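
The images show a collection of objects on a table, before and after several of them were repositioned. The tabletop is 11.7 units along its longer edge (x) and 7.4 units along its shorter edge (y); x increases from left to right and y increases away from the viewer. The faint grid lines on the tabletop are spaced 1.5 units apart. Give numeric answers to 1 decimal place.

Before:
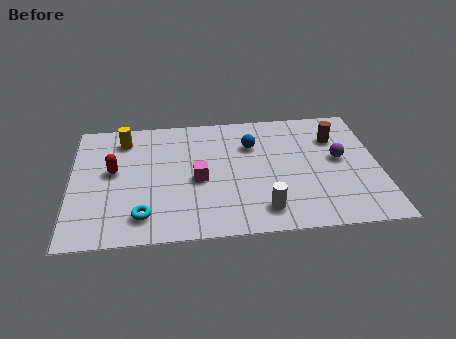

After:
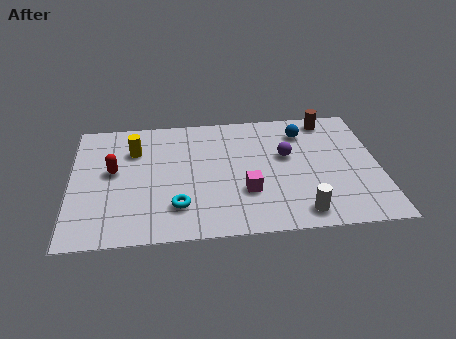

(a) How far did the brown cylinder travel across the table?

1.2

The brown cylinder moved from about (10.1, 5.3) to (9.9, 6.5), a distance of √(0.2² + 1.2²) ≈ 1.2.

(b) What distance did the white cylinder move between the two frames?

1.4

The white cylinder was near (7.2, 1.3) before and (8.6, 1.0) after, so it travelled √(1.4² + 0.3²) ≈ 1.4 units.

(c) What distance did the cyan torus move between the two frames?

1.4

The cyan torus moved from about (2.7, 1.4) to (4.0, 1.8), a distance of √(1.3² + 0.4²) ≈ 1.4.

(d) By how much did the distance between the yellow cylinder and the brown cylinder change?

-0.5

They were about 8.1 units apart before and 7.6 after — 0.5 units closer together.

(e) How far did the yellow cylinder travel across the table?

0.8

The yellow cylinder was near (2.0, 6.0) before and (2.4, 5.3) after, so it travelled √(0.4² + 0.7²) ≈ 0.8 units.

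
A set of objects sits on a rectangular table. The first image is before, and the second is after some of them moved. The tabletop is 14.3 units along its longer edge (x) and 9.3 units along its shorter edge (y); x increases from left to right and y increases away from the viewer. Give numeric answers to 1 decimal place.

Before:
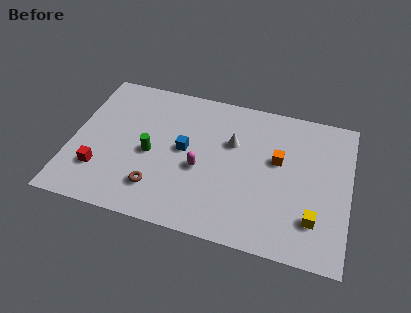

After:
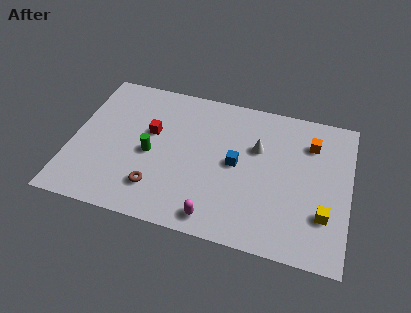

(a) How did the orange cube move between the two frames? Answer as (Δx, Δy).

(1.6, 1.5)

The orange cube started near (10.6, 5.5) and ended near (12.2, 7.0).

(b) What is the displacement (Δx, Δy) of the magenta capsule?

(1.0, -2.8)

From the two frames, the magenta capsule sits at roughly (6.7, 3.9) before and (7.7, 1.1) after.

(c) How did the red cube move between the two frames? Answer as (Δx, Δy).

(2.4, 3.1)

The red cube started near (1.6, 2.5) and ended near (4.0, 5.6).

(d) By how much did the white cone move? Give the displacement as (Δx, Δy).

(1.3, 0.0)

The white cone started near (8.2, 6.0) and ended near (9.5, 6.0).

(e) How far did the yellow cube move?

0.6

The yellow cube was near (12.6, 2.3) before and (13.1, 2.7) after, so it travelled √(0.5² + 0.4²) ≈ 0.6 units.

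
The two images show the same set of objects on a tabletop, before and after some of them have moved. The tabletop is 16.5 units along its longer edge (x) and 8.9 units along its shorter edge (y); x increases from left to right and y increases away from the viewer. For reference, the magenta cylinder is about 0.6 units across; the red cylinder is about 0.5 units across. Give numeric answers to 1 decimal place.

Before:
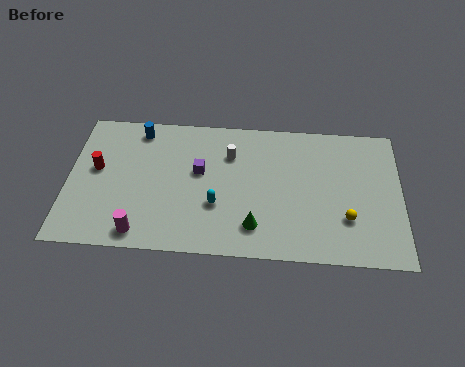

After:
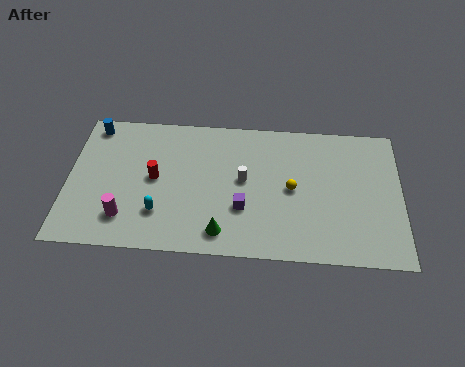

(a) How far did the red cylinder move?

2.9

The red cylinder was near (1.4, 5.0) before and (4.3, 4.6) after, so it travelled √(2.9² + 0.4²) ≈ 2.9 units.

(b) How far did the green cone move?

1.7

The green cone was near (9.3, 1.9) before and (7.7, 1.4) after, so it travelled √(1.6² + 0.5²) ≈ 1.7 units.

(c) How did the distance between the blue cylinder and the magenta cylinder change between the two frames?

-0.5

Before: roughly 6.6 units apart; after: 6.1. That's 0.5 units closer together.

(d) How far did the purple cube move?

3.1

The purple cube moved from about (6.5, 5.2) to (8.7, 3.0), a distance of √(2.2² + 2.2²) ≈ 3.1.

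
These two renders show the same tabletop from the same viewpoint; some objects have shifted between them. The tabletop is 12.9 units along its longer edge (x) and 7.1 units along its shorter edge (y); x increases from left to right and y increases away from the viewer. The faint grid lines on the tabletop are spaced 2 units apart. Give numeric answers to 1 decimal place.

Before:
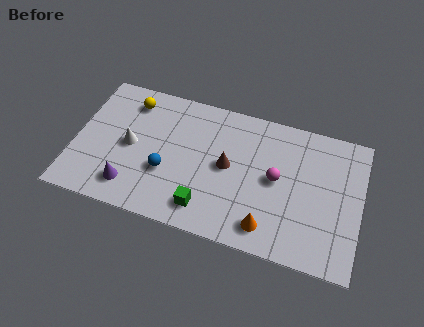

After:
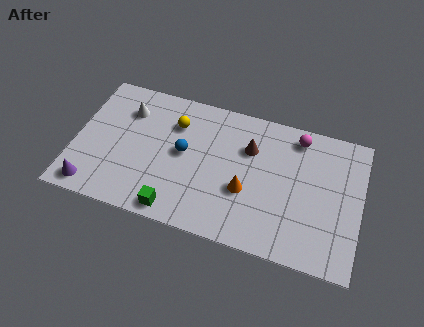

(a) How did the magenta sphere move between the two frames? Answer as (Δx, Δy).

(0.8, 2.4)

The magenta sphere was at about (9.1, 3.7) and moved to about (9.9, 6.1).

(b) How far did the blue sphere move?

1.4

The blue sphere was near (4.2, 2.6) before and (4.9, 3.8) after, so it travelled √(0.7² + 1.2²) ≈ 1.4 units.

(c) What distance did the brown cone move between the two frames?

1.5

The brown cone moved from about (6.9, 3.7) to (7.8, 4.9), a distance of √(0.9² + 1.2²) ≈ 1.5.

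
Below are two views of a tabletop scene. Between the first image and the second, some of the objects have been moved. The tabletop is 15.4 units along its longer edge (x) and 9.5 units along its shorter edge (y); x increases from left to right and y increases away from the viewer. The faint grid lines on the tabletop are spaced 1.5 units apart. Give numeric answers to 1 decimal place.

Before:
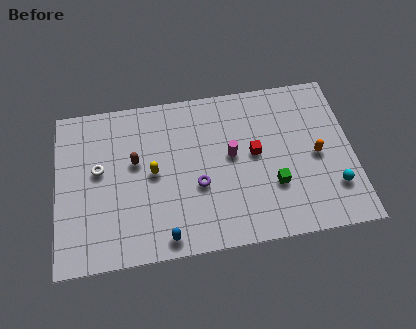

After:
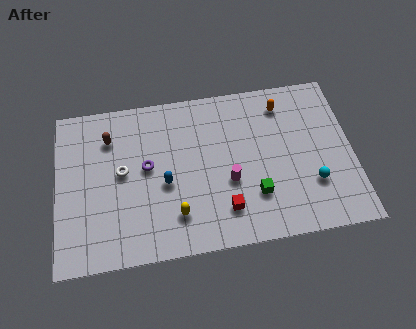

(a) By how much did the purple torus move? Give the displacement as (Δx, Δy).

(-2.6, 1.5)

From the two frames, the purple torus sits at roughly (7.3, 3.7) before and (4.7, 5.2) after.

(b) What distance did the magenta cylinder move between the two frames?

1.5

The magenta cylinder moved from about (9.1, 5.2) to (8.9, 3.7), a distance of √(0.2² + 1.5²) ≈ 1.5.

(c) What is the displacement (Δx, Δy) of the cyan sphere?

(-1.1, 0.4)

From the two frames, the cyan sphere sits at roughly (14.3, 2.5) before and (13.2, 2.9) after.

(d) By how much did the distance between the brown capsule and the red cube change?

+1.5

The distance was about 6.2 in the first image and 7.7 in the second, so they moved 1.5 units further apart.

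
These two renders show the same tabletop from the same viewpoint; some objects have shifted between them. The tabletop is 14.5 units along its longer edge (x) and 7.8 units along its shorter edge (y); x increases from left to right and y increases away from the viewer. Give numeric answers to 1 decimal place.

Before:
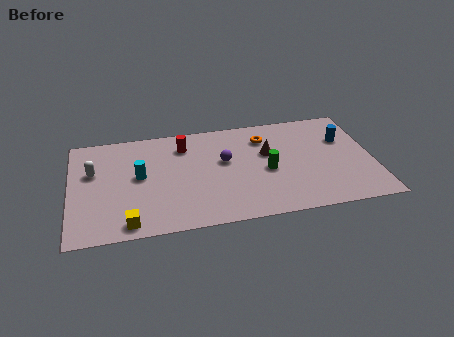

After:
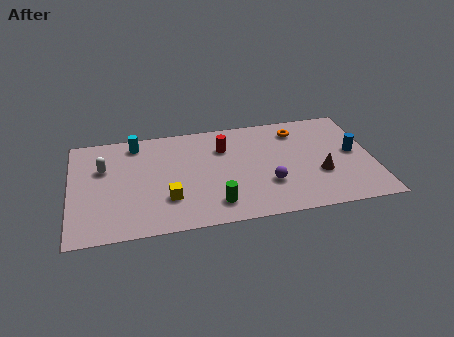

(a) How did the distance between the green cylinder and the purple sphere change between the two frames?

+0.5

Before: roughly 2.3 units apart; after: 2.8. That's 0.5 units further apart.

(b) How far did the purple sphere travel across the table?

2.9

From (7.4, 4.6) to (9.4, 2.5), the purple sphere covered √(2.0² + 2.1²) ≈ 2.9 units.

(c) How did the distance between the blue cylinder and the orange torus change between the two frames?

-0.5

They were about 3.9 units apart before and 3.4 after — 0.5 units closer together.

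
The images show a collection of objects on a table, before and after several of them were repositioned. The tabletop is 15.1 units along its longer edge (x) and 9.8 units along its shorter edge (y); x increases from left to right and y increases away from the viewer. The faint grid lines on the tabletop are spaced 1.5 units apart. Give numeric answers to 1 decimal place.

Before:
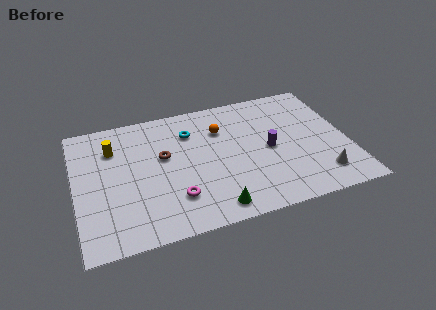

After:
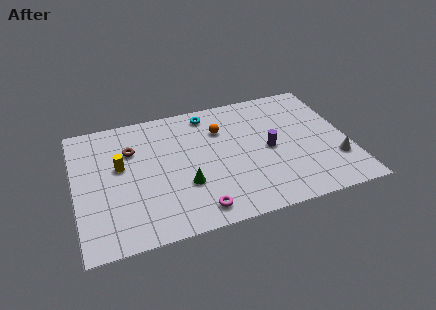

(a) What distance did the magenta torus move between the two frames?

1.6

The magenta torus moved from about (5.3, 2.5) to (6.4, 1.3), a distance of √(1.1² + 1.2²) ≈ 1.6.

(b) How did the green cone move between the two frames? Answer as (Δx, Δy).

(-1.4, 2.1)

From the two frames, the green cone sits at roughly (7.3, 1.2) before and (5.9, 3.3) after.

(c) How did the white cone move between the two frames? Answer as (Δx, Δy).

(0.9, 0.9)

The white cone was at about (13.3, 1.9) and moved to about (14.2, 2.8).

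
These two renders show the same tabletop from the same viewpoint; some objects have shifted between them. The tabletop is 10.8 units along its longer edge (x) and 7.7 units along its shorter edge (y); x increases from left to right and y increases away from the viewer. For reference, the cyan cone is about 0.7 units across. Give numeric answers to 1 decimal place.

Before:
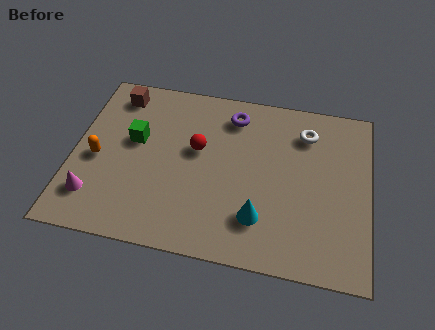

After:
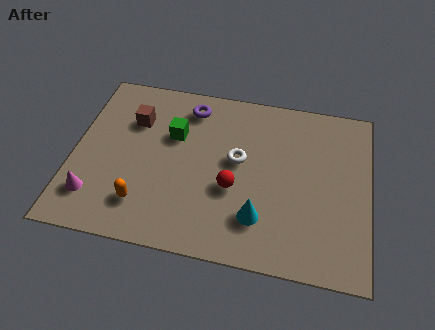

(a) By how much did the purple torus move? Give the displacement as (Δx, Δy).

(-1.6, 0.1)

The purple torus was at about (5.7, 6.3) and moved to about (4.1, 6.4).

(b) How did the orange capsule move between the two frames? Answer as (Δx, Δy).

(1.8, -1.7)

From the two frames, the orange capsule sits at roughly (0.9, 3.4) before and (2.7, 1.7) after.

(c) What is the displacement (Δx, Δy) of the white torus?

(-2.4, -1.7)

The white torus was at about (8.4, 6.0) and moved to about (6.0, 4.3).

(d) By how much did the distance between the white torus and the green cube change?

-3.9

The distance was about 6.4 in the first image and 2.5 in the second, so they moved 3.9 units closer together.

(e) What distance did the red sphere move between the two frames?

2.1

The red sphere was near (4.5, 4.5) before and (5.9, 3.0) after, so it travelled √(1.4² + 1.5²) ≈ 2.1 units.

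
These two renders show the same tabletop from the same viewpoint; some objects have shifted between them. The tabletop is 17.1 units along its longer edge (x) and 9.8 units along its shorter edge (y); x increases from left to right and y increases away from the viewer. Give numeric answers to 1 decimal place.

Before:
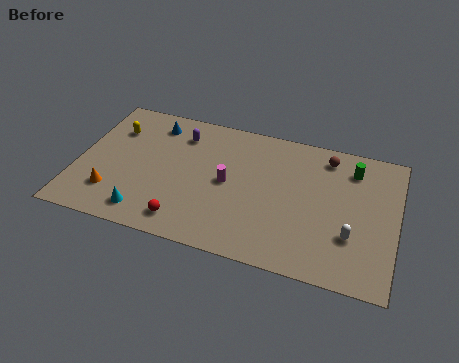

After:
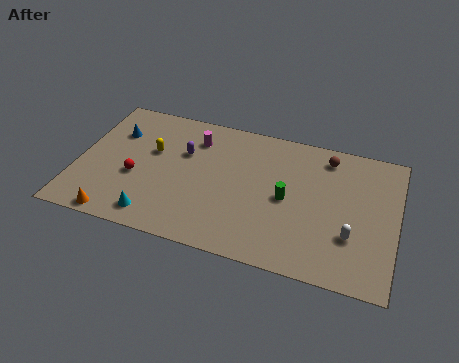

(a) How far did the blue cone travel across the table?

2.3

The blue cone moved from about (3.8, 8.1) to (1.8, 6.9), a distance of √(2.0² + 1.2²) ≈ 2.3.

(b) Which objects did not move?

the white capsule and the brown sphere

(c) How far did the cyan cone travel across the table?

0.5

The cyan cone moved from about (4.0, 1.5) to (4.5, 1.4), a distance of √(0.5² + 0.1²) ≈ 0.5.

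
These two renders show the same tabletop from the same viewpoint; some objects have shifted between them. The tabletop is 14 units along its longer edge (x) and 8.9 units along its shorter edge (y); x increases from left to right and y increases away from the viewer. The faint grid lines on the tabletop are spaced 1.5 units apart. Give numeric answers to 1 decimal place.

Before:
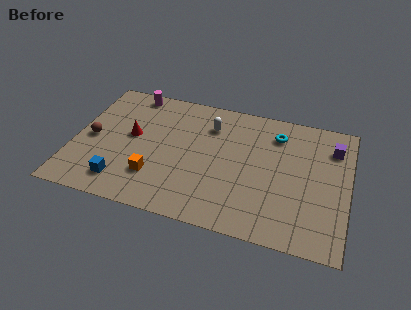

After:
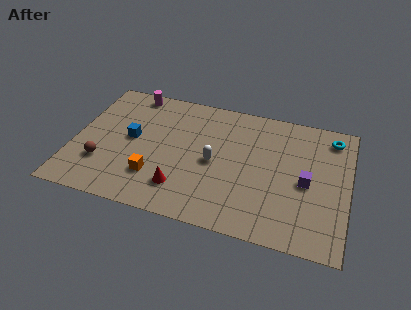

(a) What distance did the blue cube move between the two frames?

3.1

The blue cube was near (2.7, 1.6) before and (2.9, 4.7) after, so it travelled √(0.2² + 3.1²) ≈ 3.1 units.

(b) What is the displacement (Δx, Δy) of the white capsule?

(0.4, -2.5)

The white capsule was at about (6.8, 6.7) and moved to about (7.2, 4.2).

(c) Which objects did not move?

the magenta cylinder and the orange cube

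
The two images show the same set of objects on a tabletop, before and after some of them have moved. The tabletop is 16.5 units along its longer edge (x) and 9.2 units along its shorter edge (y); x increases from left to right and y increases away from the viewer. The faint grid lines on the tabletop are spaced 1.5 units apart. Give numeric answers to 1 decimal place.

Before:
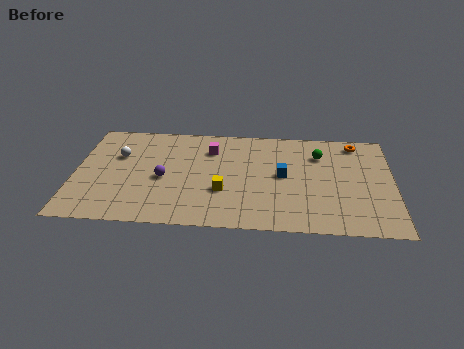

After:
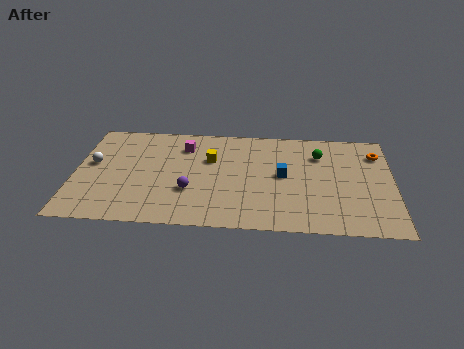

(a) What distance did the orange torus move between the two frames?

1.4

From (14.6, 8.0) to (15.7, 7.1), the orange torus covered √(1.1² + 0.9²) ≈ 1.4 units.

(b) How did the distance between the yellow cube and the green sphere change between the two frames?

-0.4

The distance was about 6.2 in the first image and 5.8 in the second, so they moved 0.4 units closer together.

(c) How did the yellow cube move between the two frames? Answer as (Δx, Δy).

(-0.7, 2.8)

From the two frames, the yellow cube sits at roughly (7.7, 3.2) before and (7.0, 6.0) after.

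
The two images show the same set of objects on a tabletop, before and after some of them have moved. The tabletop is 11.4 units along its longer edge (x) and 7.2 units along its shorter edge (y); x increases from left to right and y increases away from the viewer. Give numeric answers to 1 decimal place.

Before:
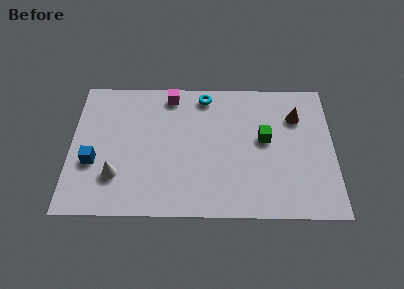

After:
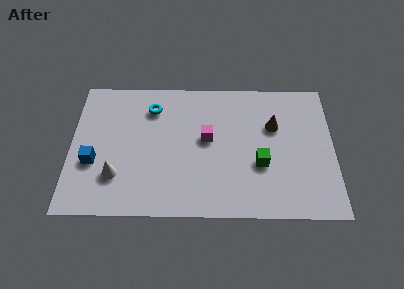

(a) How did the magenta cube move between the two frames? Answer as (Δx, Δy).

(1.6, -2.3)

From the two frames, the magenta cube sits at roughly (4.3, 6.3) before and (5.9, 4.0) after.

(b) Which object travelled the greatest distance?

the magenta cube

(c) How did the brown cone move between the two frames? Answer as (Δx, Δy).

(-1.0, -0.5)

The brown cone started near (9.8, 5.2) and ended near (8.8, 4.7).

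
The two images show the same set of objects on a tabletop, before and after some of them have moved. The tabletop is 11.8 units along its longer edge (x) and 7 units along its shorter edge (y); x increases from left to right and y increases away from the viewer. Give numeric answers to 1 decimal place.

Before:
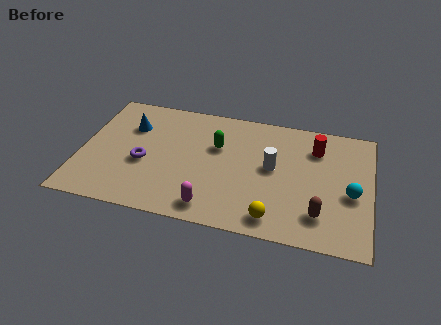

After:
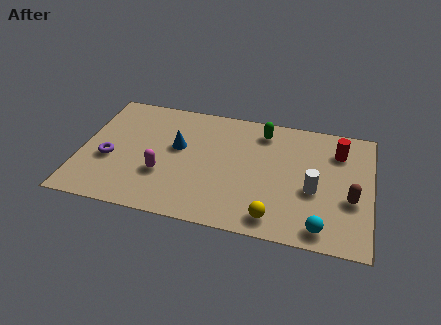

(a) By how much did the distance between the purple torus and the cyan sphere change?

+0.5

The distance was about 8.4 in the first image and 8.9 in the second, so they moved 0.5 units further apart.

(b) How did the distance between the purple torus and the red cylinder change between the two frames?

+2.2

The distance was about 7.3 in the first image and 9.5 in the second, so they moved 2.2 units further apart.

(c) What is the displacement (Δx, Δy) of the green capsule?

(1.8, 1.3)

The green capsule started near (5.5, 4.5) and ended near (7.3, 5.8).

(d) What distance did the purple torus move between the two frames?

1.4

The purple torus was near (2.6, 2.9) before and (1.2, 2.8) after, so it travelled √(1.4² + 0.1²) ≈ 1.4 units.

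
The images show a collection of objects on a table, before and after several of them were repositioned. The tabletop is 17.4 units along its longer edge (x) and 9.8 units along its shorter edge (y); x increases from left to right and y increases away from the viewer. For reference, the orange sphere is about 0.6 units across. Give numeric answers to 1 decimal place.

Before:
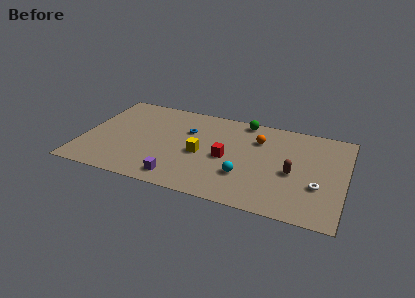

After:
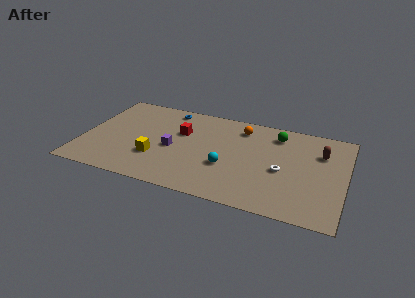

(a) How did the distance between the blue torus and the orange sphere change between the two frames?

+0.3

They were about 4.7 units apart before and 5.0 after — 0.3 units further apart.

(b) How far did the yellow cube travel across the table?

3.2

From (7.9, 4.4) to (5.0, 3.1), the yellow cube covered √(2.9² + 1.3²) ≈ 3.2 units.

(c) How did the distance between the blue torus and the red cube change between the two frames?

-1.0

The distance was about 3.5 in the first image and 2.5 in the second, so they moved 1.0 units closer together.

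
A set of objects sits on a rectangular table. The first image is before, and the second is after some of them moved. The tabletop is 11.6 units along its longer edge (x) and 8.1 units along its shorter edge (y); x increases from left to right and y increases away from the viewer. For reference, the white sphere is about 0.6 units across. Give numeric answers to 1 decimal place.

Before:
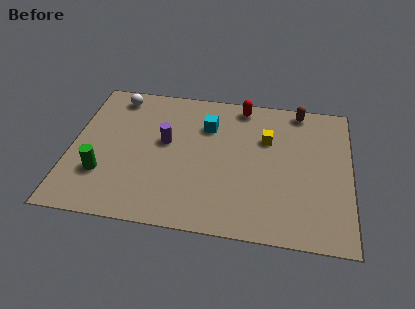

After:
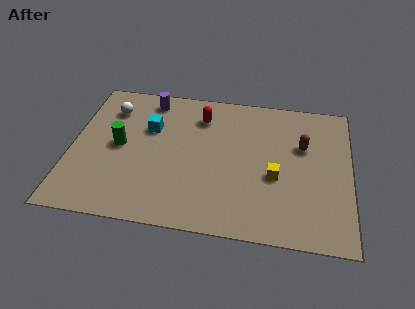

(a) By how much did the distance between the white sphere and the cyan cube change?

-2.2

Before: roughly 4.1 units apart; after: 1.9. That's 2.2 units closer together.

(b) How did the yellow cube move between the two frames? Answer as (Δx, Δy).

(0.4, -2.1)

From the two frames, the yellow cube sits at roughly (8.1, 5.4) before and (8.5, 3.3) after.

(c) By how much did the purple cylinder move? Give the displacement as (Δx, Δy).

(-0.8, 2.4)

From the two frames, the purple cylinder sits at roughly (3.9, 4.6) before and (3.1, 7.0) after.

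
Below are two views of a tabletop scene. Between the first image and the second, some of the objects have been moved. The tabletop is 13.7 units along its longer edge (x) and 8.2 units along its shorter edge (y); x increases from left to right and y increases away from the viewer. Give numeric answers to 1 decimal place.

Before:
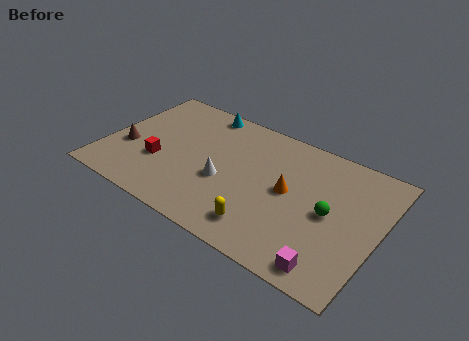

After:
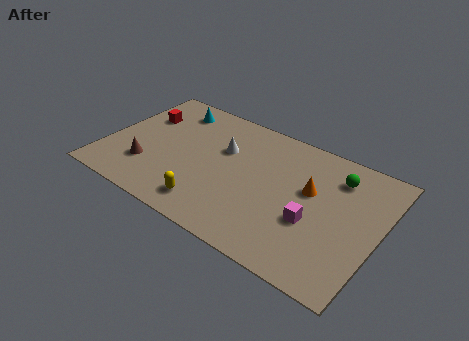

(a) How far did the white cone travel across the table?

2.0

The white cone was near (6.1, 3.3) before and (5.7, 5.3) after, so it travelled √(0.4² + 2.0²) ≈ 2.0 units.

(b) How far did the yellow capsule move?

2.7

The yellow capsule moved from about (8.4, 1.5) to (5.7, 1.4), a distance of √(2.7² + 0.1²) ≈ 2.7.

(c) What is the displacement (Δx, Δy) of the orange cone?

(1.0, 0.6)

The orange cone started near (9.2, 4.3) and ended near (10.2, 4.9).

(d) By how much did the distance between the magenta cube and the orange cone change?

-2.4

The distance was about 4.2 in the first image and 1.8 in the second, so they moved 2.4 units closer together.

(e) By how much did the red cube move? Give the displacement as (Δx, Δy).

(-1.4, 2.7)

From the two frames, the red cube sits at roughly (2.8, 2.9) before and (1.4, 5.6) after.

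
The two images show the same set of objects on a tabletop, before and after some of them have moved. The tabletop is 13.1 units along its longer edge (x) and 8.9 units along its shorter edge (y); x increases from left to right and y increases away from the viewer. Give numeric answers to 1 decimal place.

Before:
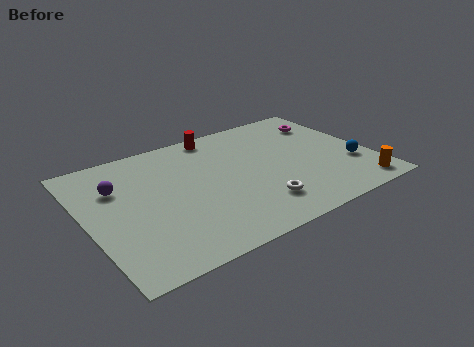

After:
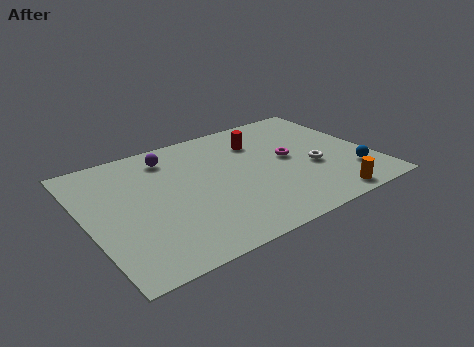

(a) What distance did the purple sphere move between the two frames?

2.9

From (1.6, 6.1) to (4.2, 7.3), the purple sphere covered √(2.6² + 1.2²) ≈ 2.9 units.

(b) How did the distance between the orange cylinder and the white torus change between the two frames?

-2.1

They were about 4.7 units apart before and 2.6 after — 2.1 units closer together.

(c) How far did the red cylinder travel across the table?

2.2

The red cylinder moved from about (6.6, 8.0) to (8.3, 6.6), a distance of √(1.7² + 1.4²) ≈ 2.2.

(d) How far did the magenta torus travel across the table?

3.1

The magenta torus was near (11.7, 6.8) before and (9.4, 4.7) after, so it travelled √(2.3² + 2.1²) ≈ 3.1 units.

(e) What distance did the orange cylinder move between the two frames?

1.6

From (12.0, 1.1) to (10.4, 0.9), the orange cylinder covered √(1.6² + 0.2²) ≈ 1.6 units.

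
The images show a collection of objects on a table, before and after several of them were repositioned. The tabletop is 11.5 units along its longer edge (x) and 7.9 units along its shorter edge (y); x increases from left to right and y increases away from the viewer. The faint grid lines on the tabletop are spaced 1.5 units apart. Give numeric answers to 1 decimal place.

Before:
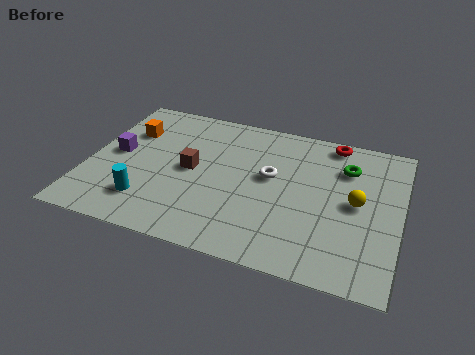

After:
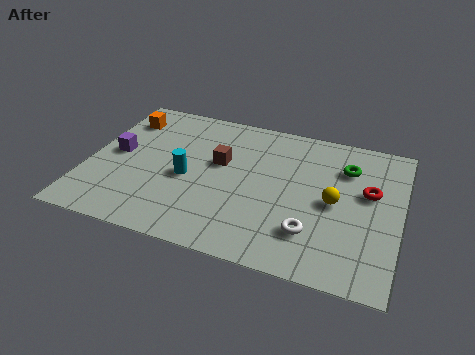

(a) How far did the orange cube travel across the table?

0.8

From (1.3, 5.5) to (1.0, 6.2), the orange cube covered √(0.3² + 0.7²) ≈ 0.8 units.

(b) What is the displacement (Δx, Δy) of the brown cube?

(1.0, 0.7)

From the two frames, the brown cube sits at roughly (3.8, 4.0) before and (4.8, 4.7) after.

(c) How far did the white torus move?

3.0

The white torus moved from about (6.7, 4.5) to (8.4, 2.0), a distance of √(1.7² + 2.5²) ≈ 3.0.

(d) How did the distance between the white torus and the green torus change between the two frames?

+0.9

They were about 3.0 units apart before and 3.9 after — 0.9 units further apart.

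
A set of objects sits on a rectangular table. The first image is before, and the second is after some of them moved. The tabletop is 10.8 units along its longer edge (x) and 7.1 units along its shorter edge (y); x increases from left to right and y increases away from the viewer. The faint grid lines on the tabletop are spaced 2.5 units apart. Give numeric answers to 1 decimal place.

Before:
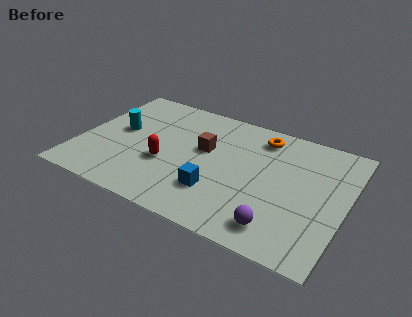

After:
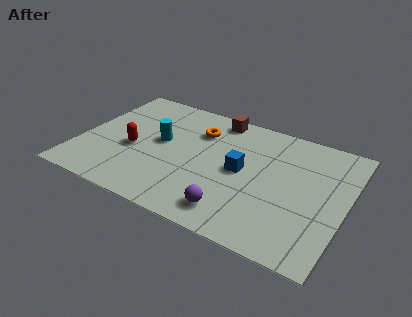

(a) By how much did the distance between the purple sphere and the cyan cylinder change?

-3.1

They were about 7.4 units apart before and 4.3 after — 3.1 units closer together.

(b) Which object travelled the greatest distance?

the orange torus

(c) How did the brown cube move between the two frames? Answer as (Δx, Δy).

(0.2, 2.1)

The brown cube was at about (5.0, 4.2) and moved to about (5.2, 6.3).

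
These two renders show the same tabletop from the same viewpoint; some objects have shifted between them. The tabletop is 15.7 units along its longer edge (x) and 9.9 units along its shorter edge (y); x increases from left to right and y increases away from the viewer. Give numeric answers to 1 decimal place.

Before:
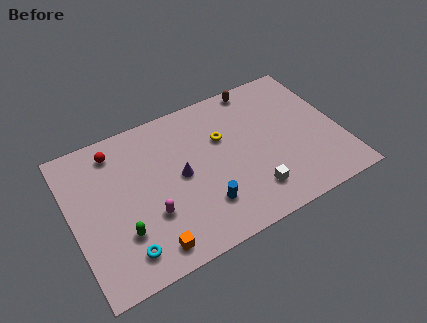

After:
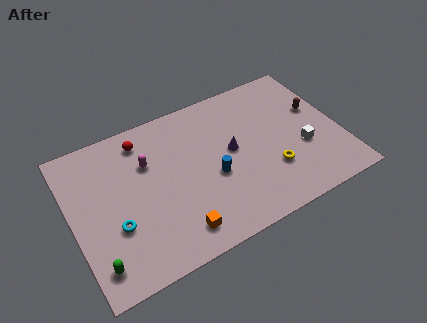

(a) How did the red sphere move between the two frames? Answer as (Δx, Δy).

(1.6, 0.0)

The red sphere started near (2.9, 8.3) and ended near (4.5, 8.3).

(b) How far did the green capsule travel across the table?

2.0

From (2.6, 2.9) to (1.0, 1.7), the green capsule covered √(1.6² + 1.2²) ≈ 2.0 units.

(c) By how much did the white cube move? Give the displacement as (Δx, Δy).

(3.3, 1.6)

From the two frames, the white cube sits at roughly (10.1, 2.1) before and (13.4, 3.7) after.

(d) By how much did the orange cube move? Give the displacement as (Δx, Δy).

(1.6, 0.3)

The orange cube was at about (4.0, 1.3) and moved to about (5.6, 1.6).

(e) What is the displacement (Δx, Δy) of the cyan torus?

(-0.3, 1.8)

From the two frames, the cyan torus sits at roughly (2.6, 1.7) before and (2.3, 3.5) after.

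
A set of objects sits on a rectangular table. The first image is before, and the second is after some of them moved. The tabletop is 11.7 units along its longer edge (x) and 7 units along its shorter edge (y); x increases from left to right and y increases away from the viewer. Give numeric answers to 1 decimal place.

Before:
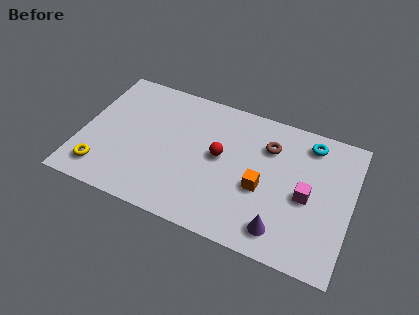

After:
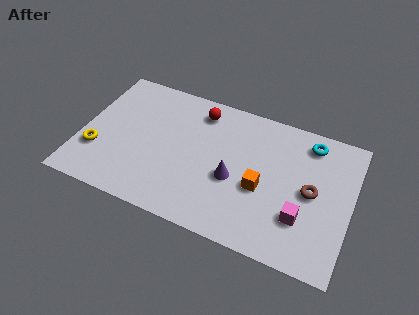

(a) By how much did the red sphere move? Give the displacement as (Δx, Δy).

(-1.1, 2.0)

The red sphere started near (6.0, 3.8) and ended near (4.9, 5.8).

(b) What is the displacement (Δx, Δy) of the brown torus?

(2.0, -1.6)

From the two frames, the brown torus sits at roughly (8.0, 5.1) before and (10.0, 3.5) after.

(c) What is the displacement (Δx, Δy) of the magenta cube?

(-0.1, -1.1)

From the two frames, the magenta cube sits at roughly (9.8, 3.2) before and (9.7, 2.1) after.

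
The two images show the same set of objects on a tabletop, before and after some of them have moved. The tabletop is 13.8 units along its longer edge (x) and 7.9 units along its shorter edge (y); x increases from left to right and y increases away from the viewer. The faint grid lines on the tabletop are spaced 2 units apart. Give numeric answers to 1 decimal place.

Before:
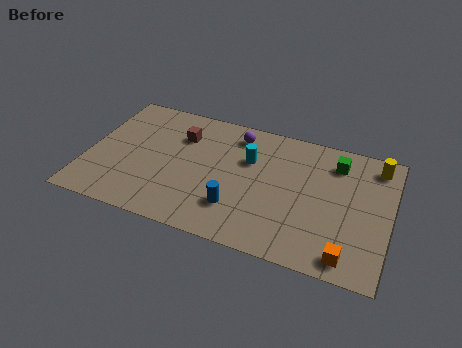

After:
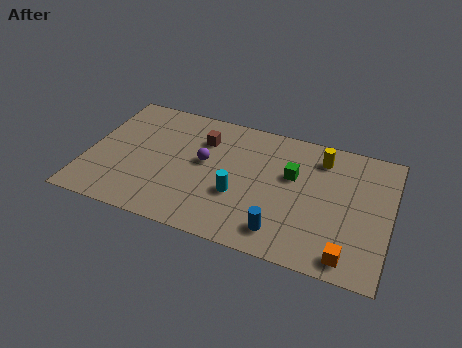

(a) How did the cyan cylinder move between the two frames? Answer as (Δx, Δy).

(-0.3, -2.3)

The cyan cylinder was at about (7.3, 5.2) and moved to about (7.0, 2.9).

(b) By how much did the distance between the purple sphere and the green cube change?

-0.6

The distance was about 4.6 in the first image and 4.0 in the second, so they moved 0.6 units closer together.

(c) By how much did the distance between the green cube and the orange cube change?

-0.6

They were about 5.4 units apart before and 4.8 after — 0.6 units closer together.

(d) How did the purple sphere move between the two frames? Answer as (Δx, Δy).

(-1.3, -2.2)

From the two frames, the purple sphere sits at roughly (6.6, 6.6) before and (5.3, 4.4) after.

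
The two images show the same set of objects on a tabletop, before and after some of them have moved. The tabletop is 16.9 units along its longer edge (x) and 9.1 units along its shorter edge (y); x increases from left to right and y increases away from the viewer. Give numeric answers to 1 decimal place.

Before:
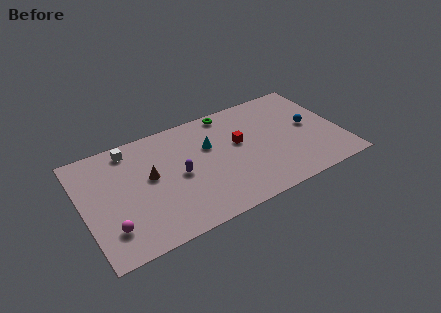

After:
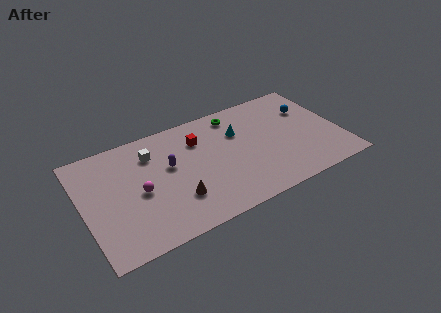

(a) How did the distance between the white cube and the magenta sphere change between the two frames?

-3.1

The distance was about 6.0 in the first image and 2.9 in the second, so they moved 3.1 units closer together.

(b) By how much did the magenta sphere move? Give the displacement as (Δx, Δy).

(2.1, 2.0)

The magenta sphere started near (1.5, 2.2) and ended near (3.6, 4.2).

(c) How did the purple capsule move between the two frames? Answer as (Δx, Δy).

(-0.5, 1.0)

From the two frames, the purple capsule sits at roughly (6.2, 4.4) before and (5.7, 5.4) after.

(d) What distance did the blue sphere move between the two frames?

1.5

The blue sphere was near (15.0, 4.8) before and (15.2, 6.3) after, so it travelled √(0.2² + 1.5²) ≈ 1.5 units.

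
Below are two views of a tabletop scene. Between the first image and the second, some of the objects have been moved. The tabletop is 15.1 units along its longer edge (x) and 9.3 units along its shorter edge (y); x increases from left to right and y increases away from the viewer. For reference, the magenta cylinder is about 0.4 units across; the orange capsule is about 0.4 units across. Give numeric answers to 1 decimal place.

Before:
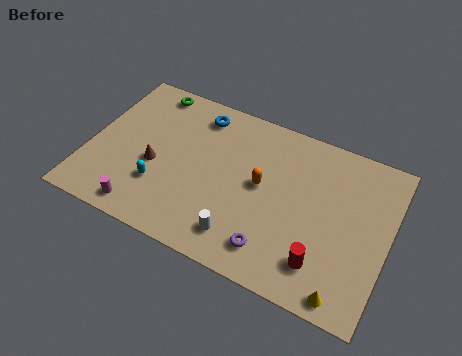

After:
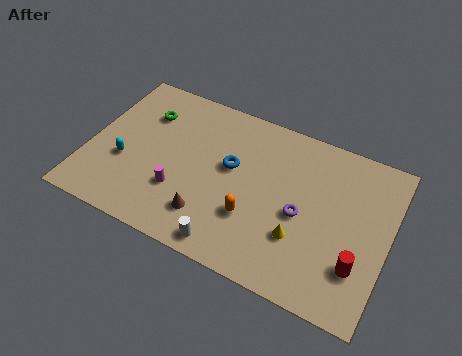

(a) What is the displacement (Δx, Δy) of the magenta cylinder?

(1.6, 1.8)

The magenta cylinder was at about (3.2, 1.1) and moved to about (4.8, 2.9).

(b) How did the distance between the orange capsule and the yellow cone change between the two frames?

-3.8

They were about 6.2 units apart before and 2.4 after — 3.8 units closer together.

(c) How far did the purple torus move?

2.7

The purple torus moved from about (9.7, 1.7) to (10.8, 4.2), a distance of √(1.1² + 2.5²) ≈ 2.7.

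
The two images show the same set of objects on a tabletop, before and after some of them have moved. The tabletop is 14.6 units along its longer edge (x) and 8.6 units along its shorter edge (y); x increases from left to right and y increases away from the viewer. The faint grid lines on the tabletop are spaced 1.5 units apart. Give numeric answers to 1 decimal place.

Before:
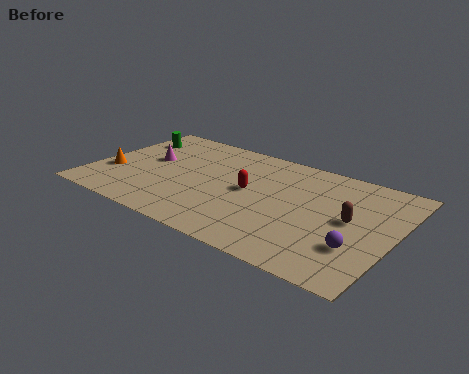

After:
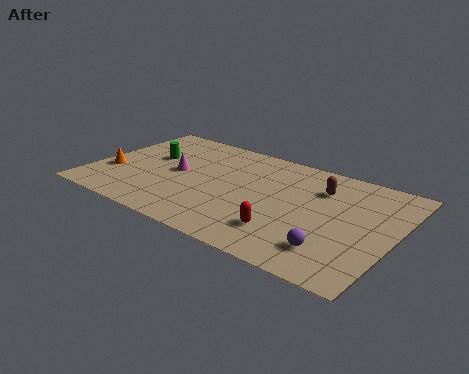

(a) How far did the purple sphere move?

1.2

The purple sphere was near (13.1, 2.6) before and (12.1, 1.9) after, so it travelled √(1.0² + 0.7²) ≈ 1.2 units.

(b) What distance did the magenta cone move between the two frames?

1.6

From (2.5, 4.9) to (4.0, 4.4), the magenta cone covered √(1.5² + 0.5²) ≈ 1.6 units.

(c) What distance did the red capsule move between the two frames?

3.3

The red capsule moved from about (7.6, 4.5) to (9.8, 2.1), a distance of √(2.2² + 2.4²) ≈ 3.3.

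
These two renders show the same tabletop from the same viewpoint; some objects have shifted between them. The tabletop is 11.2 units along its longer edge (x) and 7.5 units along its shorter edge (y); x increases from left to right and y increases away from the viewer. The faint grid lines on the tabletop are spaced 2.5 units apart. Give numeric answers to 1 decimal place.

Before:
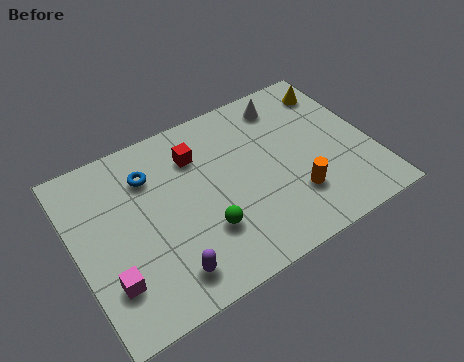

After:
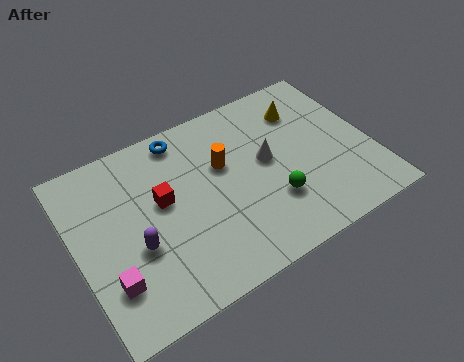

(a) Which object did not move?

the magenta cube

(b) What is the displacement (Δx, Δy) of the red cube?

(-1.5, -1.3)

The red cube was at about (4.8, 5.6) and moved to about (3.3, 4.3).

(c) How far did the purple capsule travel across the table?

1.8

From (3.0, 1.3) to (2.1, 2.9), the purple capsule covered √(0.9² + 1.6²) ≈ 1.8 units.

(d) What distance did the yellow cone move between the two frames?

1.4

The yellow cone was near (10.3, 6.1) before and (9.0, 5.7) after, so it travelled √(1.3² + 0.4²) ≈ 1.4 units.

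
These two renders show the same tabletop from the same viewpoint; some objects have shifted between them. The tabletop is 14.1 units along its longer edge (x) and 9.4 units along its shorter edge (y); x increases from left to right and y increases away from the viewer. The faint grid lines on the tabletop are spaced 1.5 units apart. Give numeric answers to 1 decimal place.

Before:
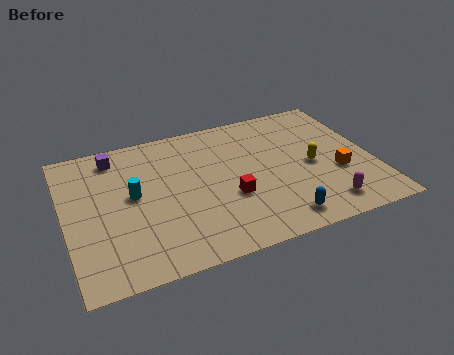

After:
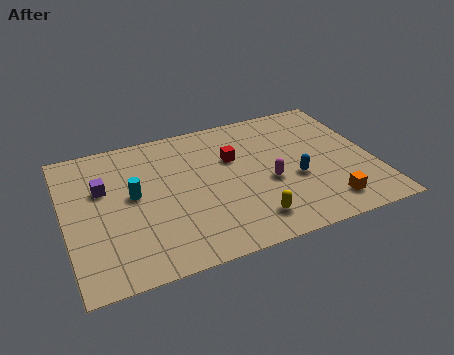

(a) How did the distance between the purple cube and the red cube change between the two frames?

-0.7

The distance was about 6.7 in the first image and 6.0 in the second, so they moved 0.7 units closer together.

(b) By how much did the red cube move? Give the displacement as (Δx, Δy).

(0.4, 2.6)

From the two frames, the red cube sits at roughly (7.4, 3.5) before and (7.8, 6.1) after.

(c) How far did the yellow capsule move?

4.2

The yellow capsule moved from about (11.3, 4.4) to (8.1, 1.7), a distance of √(3.2² + 2.7²) ≈ 4.2.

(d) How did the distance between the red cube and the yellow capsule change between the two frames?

+0.4

Before: roughly 4.0 units apart; after: 4.4. That's 0.4 units further apart.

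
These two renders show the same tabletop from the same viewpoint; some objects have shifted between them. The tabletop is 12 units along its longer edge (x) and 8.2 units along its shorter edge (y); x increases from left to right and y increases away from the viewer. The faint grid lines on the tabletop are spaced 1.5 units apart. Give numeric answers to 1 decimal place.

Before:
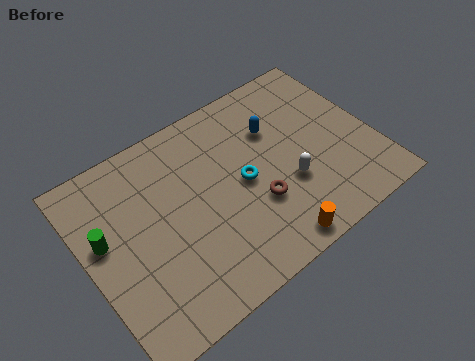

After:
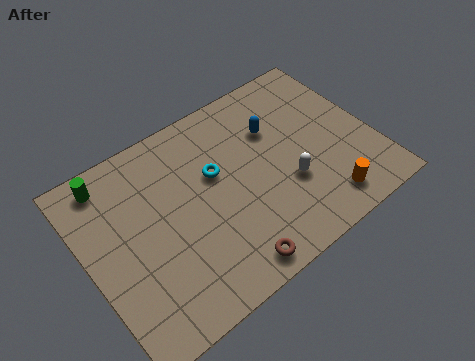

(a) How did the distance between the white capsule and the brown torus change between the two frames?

+2.2

The distance was about 1.4 in the first image and 3.6 in the second, so they moved 2.2 units further apart.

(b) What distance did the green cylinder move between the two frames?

2.4

From (0.8, 4.8) to (1.4, 7.1), the green cylinder covered √(0.6² + 2.3²) ≈ 2.4 units.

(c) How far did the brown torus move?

2.5

The brown torus was near (6.8, 2.8) before and (5.2, 0.9) after, so it travelled √(1.6² + 1.9²) ≈ 2.5 units.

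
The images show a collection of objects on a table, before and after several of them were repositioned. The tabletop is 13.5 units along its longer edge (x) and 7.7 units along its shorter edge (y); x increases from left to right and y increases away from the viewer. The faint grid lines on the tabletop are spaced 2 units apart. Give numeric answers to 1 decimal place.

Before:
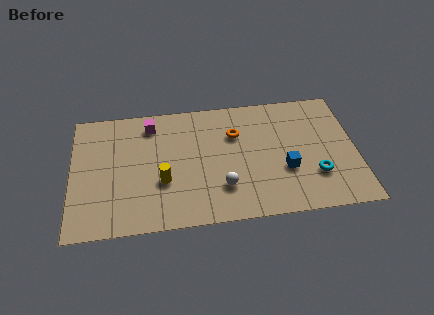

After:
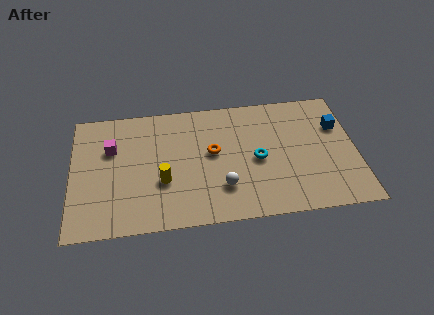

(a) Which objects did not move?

the yellow cylinder and the white sphere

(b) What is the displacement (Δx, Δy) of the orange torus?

(-1.1, -1.0)

The orange torus started near (7.8, 5.3) and ended near (6.7, 4.3).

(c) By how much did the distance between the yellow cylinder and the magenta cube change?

-0.3

Before: roughly 3.6 units apart; after: 3.3. That's 0.3 units closer together.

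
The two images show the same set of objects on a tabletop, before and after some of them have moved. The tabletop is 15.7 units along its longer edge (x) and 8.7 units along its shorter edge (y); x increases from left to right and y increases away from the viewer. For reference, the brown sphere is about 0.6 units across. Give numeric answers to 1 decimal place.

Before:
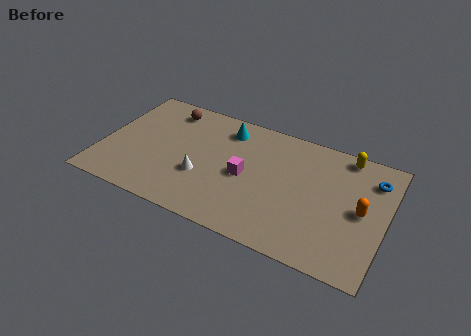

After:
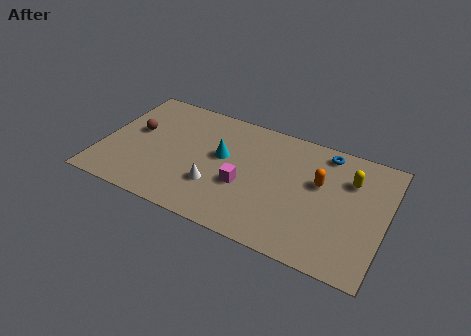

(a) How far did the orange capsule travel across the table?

2.6

From (14.4, 4.3) to (12.0, 5.3), the orange capsule covered √(2.4² + 1.0²) ≈ 2.6 units.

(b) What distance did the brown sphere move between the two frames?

2.7

The brown sphere moved from about (3.2, 7.3) to (1.7, 5.0), a distance of √(1.5² + 2.3²) ≈ 2.7.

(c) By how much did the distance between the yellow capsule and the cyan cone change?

+0.5

Before: roughly 6.6 units apart; after: 7.1. That's 0.5 units further apart.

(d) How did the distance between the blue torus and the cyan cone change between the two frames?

-2.1

The distance was about 8.2 in the first image and 6.1 in the second, so they moved 2.1 units closer together.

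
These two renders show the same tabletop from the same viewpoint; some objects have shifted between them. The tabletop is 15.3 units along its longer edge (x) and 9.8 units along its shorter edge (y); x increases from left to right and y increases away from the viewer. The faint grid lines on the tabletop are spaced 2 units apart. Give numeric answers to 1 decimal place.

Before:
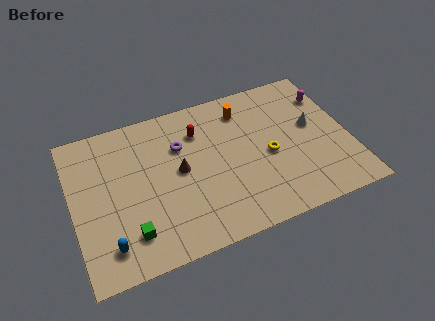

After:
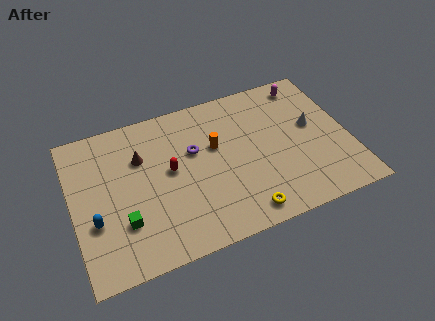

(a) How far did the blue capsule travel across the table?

1.8

The blue capsule was near (1.7, 1.8) before and (1.1, 3.5) after, so it travelled √(0.6² + 1.7²) ≈ 1.8 units.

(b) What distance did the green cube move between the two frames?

0.9

From (2.9, 2.1) to (2.6, 2.9), the green cube covered √(0.3² + 0.8²) ≈ 0.9 units.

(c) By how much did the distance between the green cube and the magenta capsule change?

-0.5

Before: roughly 12.7 units apart; after: 12.2. That's 0.5 units closer together.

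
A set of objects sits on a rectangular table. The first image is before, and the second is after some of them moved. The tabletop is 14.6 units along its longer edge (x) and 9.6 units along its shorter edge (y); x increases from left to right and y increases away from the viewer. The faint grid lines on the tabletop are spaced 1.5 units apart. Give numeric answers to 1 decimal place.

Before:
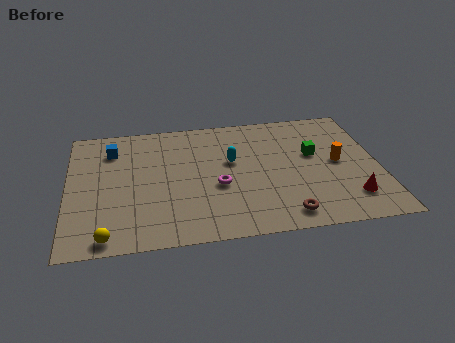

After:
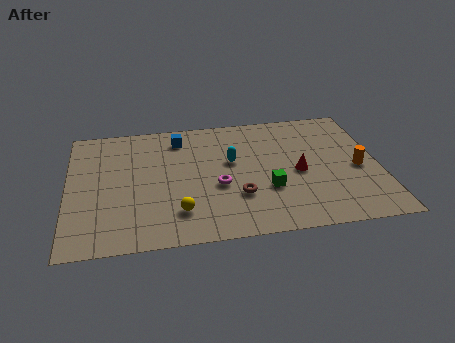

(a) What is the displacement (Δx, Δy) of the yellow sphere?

(3.3, 1.3)

The yellow sphere started near (1.8, 0.9) and ended near (5.1, 2.2).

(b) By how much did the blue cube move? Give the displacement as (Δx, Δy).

(3.2, 0.5)

From the two frames, the blue cube sits at roughly (2.1, 7.4) before and (5.3, 7.9) after.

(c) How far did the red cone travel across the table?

3.3

From (13.1, 2.1) to (10.8, 4.4), the red cone covered √(2.3² + 2.3²) ≈ 3.3 units.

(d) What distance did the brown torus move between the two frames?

2.7

From (10.0, 1.3) to (7.9, 3.0), the brown torus covered √(2.1² + 1.7²) ≈ 2.7 units.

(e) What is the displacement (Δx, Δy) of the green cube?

(-2.3, -2.4)

From the two frames, the green cube sits at roughly (11.6, 5.7) before and (9.3, 3.3) after.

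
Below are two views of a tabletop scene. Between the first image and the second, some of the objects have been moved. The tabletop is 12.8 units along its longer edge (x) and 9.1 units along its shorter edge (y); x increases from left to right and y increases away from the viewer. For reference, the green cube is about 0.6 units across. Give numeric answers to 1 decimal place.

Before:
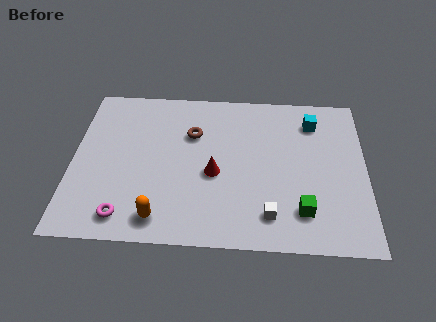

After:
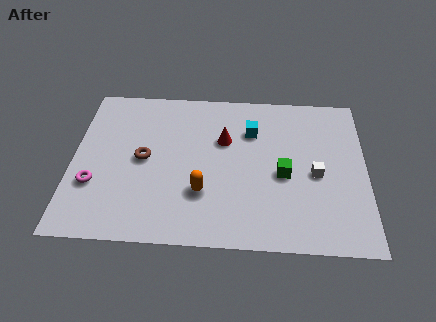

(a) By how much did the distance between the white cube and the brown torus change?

+1.9

They were about 5.6 units apart before and 7.5 after — 1.9 units further apart.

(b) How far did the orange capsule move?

2.3

The orange capsule moved from about (3.9, 1.3) to (5.7, 2.8), a distance of √(1.8² + 1.5²) ≈ 2.3.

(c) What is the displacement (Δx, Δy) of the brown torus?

(-2.1, -1.6)

From the two frames, the brown torus sits at roughly (5.2, 6.2) before and (3.1, 4.6) after.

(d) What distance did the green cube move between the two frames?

2.2

From (10.0, 2.0) to (9.2, 4.0), the green cube covered √(0.8² + 2.0²) ≈ 2.2 units.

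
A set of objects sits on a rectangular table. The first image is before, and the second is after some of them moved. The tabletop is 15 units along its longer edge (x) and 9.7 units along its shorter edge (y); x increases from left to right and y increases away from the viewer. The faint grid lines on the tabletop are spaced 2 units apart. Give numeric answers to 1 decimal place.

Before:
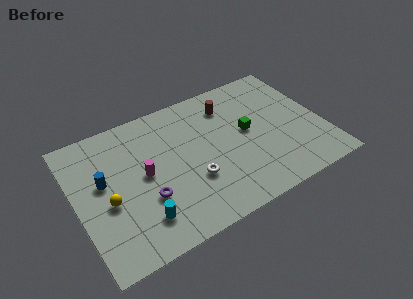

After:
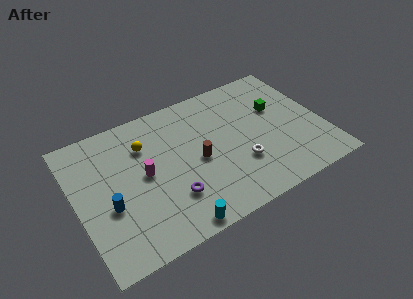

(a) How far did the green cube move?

2.2

The green cube was near (10.5, 5.2) before and (12.5, 6.1) after, so it travelled √(2.0² + 0.9²) ≈ 2.2 units.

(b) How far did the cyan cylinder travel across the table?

2.2

The cyan cylinder moved from about (3.5, 2.1) to (5.3, 0.8), a distance of √(1.8² + 1.3²) ≈ 2.2.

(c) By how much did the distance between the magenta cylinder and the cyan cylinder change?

+1.4

The distance was about 3.0 in the first image and 4.4 in the second, so they moved 1.4 units further apart.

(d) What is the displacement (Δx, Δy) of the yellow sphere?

(2.6, 2.9)

The yellow sphere started near (1.8, 4.1) and ended near (4.4, 7.0).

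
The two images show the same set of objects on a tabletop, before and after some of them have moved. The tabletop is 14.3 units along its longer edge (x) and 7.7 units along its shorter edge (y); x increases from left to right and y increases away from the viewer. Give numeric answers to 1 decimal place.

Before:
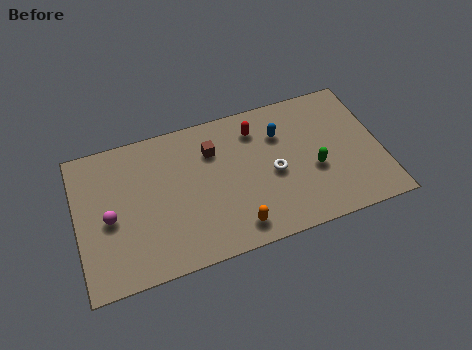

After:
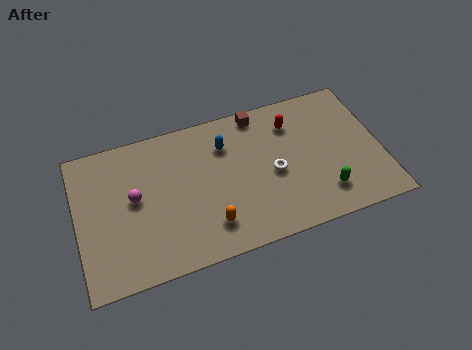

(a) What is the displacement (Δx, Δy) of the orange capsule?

(-1.2, 0.5)

The orange capsule was at about (7.2, 1.2) and moved to about (6.0, 1.7).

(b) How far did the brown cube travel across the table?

2.6

From (6.5, 5.6) to (8.8, 6.9), the brown cube covered √(2.3² + 1.3²) ≈ 2.6 units.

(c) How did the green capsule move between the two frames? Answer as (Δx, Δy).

(0.3, -1.4)

The green capsule started near (11.1, 3.1) and ended near (11.4, 1.7).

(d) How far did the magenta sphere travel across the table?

1.4

The magenta sphere moved from about (1.5, 3.5) to (2.7, 4.2), a distance of √(1.2² + 0.7²) ≈ 1.4.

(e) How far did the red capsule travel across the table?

1.7

From (8.6, 6.1) to (10.3, 5.9), the red capsule covered √(1.7² + 0.2²) ≈ 1.7 units.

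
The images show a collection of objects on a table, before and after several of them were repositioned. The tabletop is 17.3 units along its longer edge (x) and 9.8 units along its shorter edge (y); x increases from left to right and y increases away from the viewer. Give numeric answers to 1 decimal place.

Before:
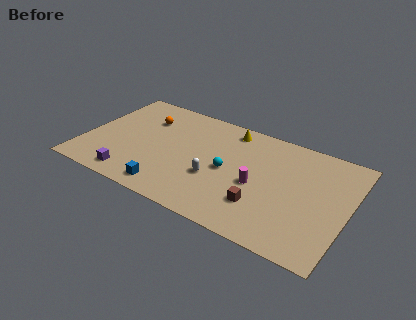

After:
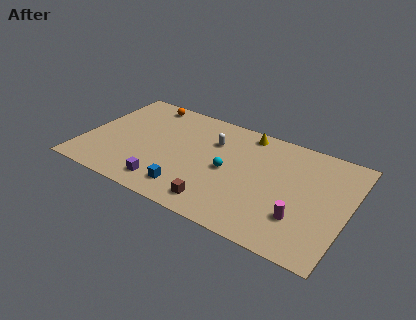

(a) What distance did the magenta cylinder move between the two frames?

3.4

From (11.5, 4.3) to (14.5, 2.8), the magenta cylinder covered √(3.0² + 1.5²) ≈ 3.4 units.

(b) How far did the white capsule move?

3.4

The white capsule moved from about (8.8, 3.6) to (8.2, 6.9), a distance of √(0.6² + 3.3²) ≈ 3.4.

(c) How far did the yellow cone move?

1.1

The yellow cone was near (9.1, 8.5) before and (10.2, 8.7) after, so it travelled √(1.1² + 0.2²) ≈ 1.1 units.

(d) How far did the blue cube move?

1.3

The blue cube was near (6.1, 1.3) before and (7.3, 1.8) after, so it travelled √(1.2² + 0.5²) ≈ 1.3 units.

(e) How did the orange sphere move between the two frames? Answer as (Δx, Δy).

(-0.3, 1.6)

From the two frames, the orange sphere sits at roughly (3.6, 7.1) before and (3.3, 8.7) after.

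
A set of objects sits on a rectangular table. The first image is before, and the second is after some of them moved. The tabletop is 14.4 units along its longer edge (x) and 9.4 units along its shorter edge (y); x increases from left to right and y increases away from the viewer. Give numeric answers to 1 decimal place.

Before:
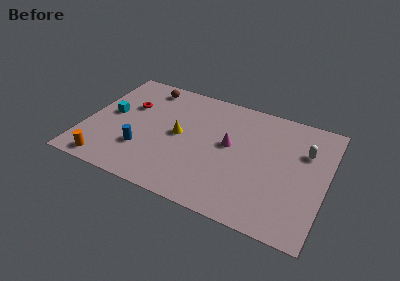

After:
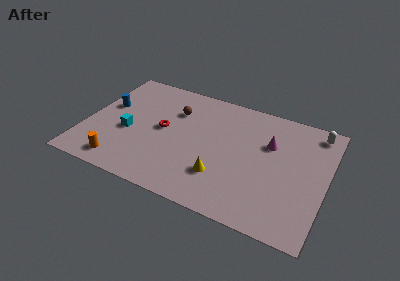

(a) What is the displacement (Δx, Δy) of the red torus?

(2.2, -1.2)

The red torus was at about (2.4, 6.1) and moved to about (4.6, 4.9).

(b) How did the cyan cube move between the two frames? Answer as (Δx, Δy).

(1.2, -1.1)

The cyan cube started near (1.4, 5.0) and ended near (2.6, 3.9).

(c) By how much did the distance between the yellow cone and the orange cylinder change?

+0.6

The distance was about 5.4 in the first image and 6.0 in the second, so they moved 0.6 units further apart.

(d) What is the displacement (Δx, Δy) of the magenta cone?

(2.3, 1.0)

The magenta cone started near (8.6, 5.2) and ended near (10.9, 6.2).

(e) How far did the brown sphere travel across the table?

2.4

The brown sphere was near (3.2, 8.1) before and (5.1, 6.7) after, so it travelled √(1.9² + 1.4²) ≈ 2.4 units.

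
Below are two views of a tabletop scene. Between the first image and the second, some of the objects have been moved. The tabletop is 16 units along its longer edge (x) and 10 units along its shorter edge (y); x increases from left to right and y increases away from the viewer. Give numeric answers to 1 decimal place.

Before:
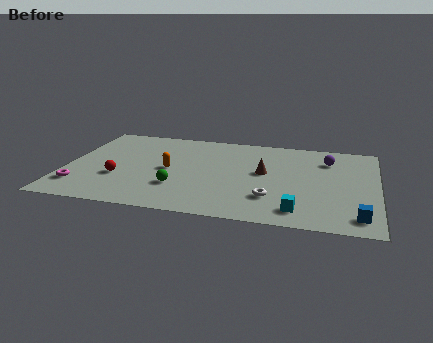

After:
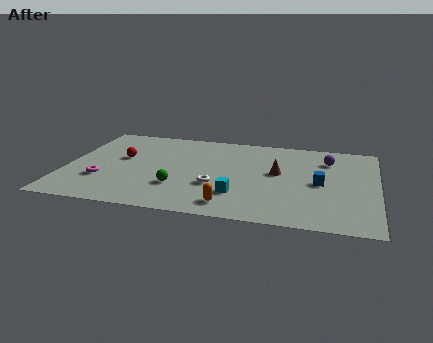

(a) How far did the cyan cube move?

3.3

From (12.1, 1.6) to (9.0, 2.7), the cyan cube covered √(3.1² + 1.1²) ≈ 3.3 units.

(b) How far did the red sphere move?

2.3

The red sphere was near (2.8, 3.5) before and (2.8, 5.8) after, so it travelled √(0.0² + 2.3²) ≈ 2.3 units.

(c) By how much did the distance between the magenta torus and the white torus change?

-4.0

They were about 9.8 units apart before and 5.8 after — 4.0 units closer together.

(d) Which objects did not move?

the green sphere and the purple sphere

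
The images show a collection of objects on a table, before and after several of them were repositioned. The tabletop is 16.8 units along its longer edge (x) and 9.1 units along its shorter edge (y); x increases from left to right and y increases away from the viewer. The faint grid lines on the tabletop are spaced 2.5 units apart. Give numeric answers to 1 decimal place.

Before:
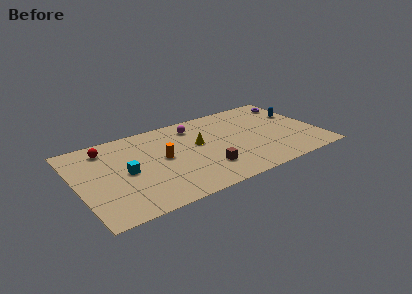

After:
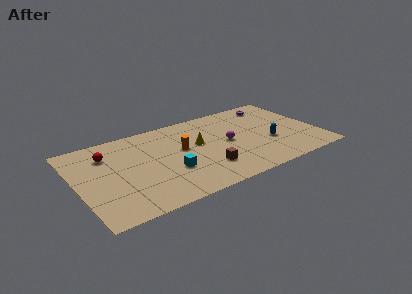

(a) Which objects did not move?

the brown cube and the yellow cone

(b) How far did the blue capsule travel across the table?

3.5

From (15.8, 5.9) to (13.3, 3.4), the blue capsule covered √(2.5² + 2.5²) ≈ 3.5 units.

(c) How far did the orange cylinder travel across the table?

1.5

The orange cylinder moved from about (5.9, 4.8) to (7.3, 5.2), a distance of √(1.4² + 0.4²) ≈ 1.5.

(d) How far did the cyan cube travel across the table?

3.1

The cyan cube was near (3.3, 4.4) before and (6.2, 3.2) after, so it travelled √(2.9² + 1.2²) ≈ 3.1 units.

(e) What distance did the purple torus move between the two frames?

1.4

From (15.7, 7.4) to (14.3, 7.7), the purple torus covered √(1.4² + 0.3²) ≈ 1.4 units.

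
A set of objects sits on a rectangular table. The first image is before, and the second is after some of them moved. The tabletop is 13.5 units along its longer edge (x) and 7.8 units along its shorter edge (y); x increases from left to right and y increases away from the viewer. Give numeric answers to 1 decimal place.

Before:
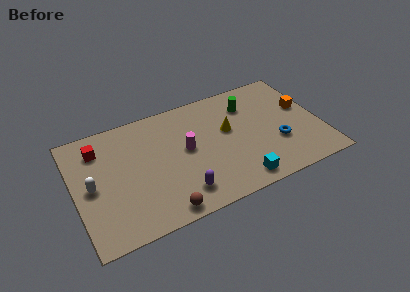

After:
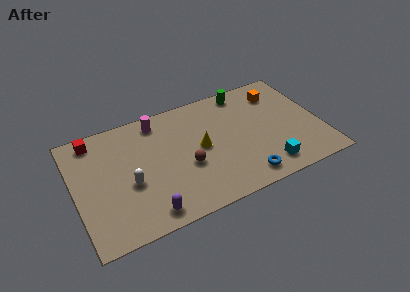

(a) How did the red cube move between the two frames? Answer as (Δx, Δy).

(-0.2, 0.7)

From the two frames, the red cube sits at roughly (1.5, 6.1) before and (1.3, 6.8) after.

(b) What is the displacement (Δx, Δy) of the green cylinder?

(-0.1, 1.0)

From the two frames, the green cylinder sits at roughly (9.8, 5.9) before and (9.7, 6.9) after.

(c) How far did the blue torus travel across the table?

2.6

The blue torus moved from about (11.0, 2.7) to (8.9, 1.1), a distance of √(2.1² + 1.6²) ≈ 2.6.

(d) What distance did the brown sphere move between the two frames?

2.8

From (4.4, 0.8) to (6.0, 3.1), the brown sphere covered √(1.6² + 2.3²) ≈ 2.8 units.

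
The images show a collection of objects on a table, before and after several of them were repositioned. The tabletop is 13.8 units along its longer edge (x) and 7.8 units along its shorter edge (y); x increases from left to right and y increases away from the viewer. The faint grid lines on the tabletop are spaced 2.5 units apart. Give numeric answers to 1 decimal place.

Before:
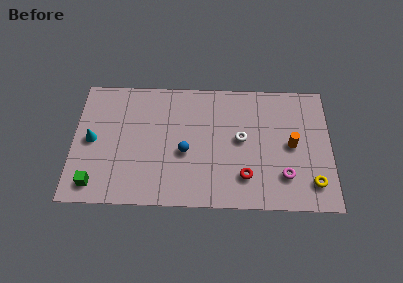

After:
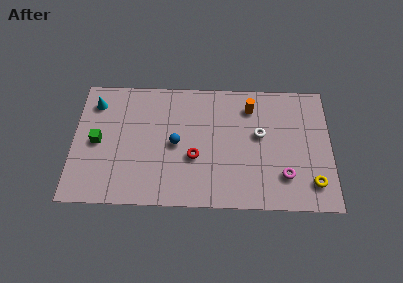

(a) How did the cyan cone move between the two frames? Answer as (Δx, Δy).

(0.1, 2.3)

From the two frames, the cyan cone sits at roughly (1.0, 3.9) before and (1.1, 6.2) after.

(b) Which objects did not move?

the yellow torus and the magenta torus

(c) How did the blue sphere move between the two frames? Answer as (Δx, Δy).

(-0.5, 0.5)

The blue sphere was at about (6.0, 3.3) and moved to about (5.5, 3.8).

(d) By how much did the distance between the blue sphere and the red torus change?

-2.2

The distance was about 3.5 in the first image and 1.3 in the second, so they moved 2.2 units closer together.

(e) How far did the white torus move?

1.0

The white torus moved from about (9.0, 4.2) to (10.0, 4.5), a distance of √(1.0² + 0.3²) ≈ 1.0.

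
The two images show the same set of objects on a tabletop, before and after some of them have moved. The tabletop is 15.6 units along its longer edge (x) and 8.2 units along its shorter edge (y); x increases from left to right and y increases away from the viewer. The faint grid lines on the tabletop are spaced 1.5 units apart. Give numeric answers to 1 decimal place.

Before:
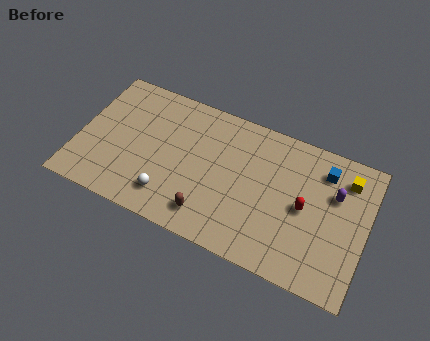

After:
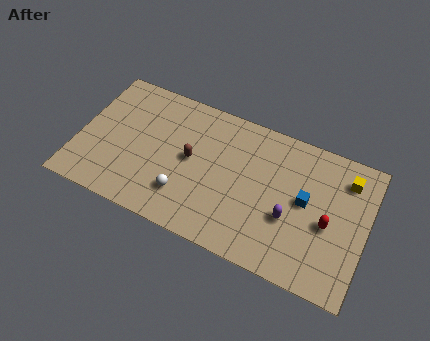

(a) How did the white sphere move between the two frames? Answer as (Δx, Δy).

(0.8, 0.4)

The white sphere started near (5.2, 1.7) and ended near (6.0, 2.1).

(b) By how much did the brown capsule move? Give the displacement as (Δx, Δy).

(-1.3, 2.8)

The brown capsule was at about (7.4, 1.5) and moved to about (6.1, 4.3).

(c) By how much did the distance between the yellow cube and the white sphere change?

-0.9

The distance was about 10.3 in the first image and 9.4 in the second, so they moved 0.9 units closer together.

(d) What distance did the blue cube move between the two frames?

2.2

The blue cube moved from about (13.1, 6.5) to (12.3, 4.4), a distance of √(0.8² + 2.1²) ≈ 2.2.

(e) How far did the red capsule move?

1.4

From (12.3, 4.0) to (13.6, 3.6), the red capsule covered √(1.3² + 0.4²) ≈ 1.4 units.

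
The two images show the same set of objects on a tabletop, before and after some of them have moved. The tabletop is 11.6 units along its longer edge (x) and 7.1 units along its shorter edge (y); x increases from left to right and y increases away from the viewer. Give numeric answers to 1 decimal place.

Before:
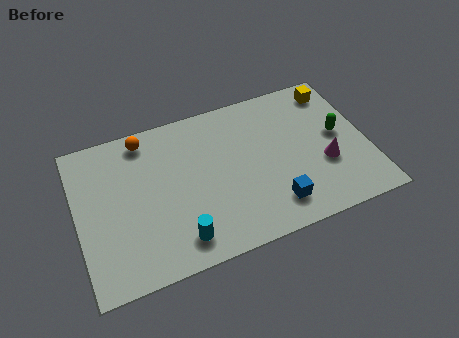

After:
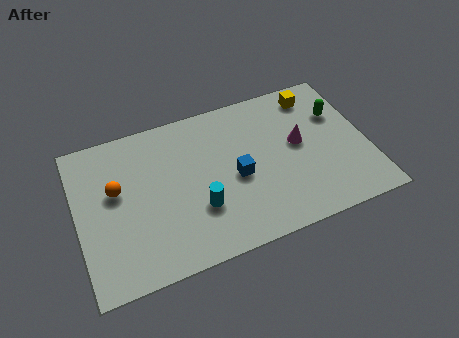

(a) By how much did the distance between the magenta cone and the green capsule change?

+0.5

They were about 1.4 units apart before and 1.9 after — 0.5 units further apart.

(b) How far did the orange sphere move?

2.4

From (2.9, 6.2) to (1.6, 4.2), the orange sphere covered √(1.3² + 2.0²) ≈ 2.4 units.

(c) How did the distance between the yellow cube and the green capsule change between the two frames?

-0.8

Before: roughly 2.2 units apart; after: 1.4. That's 0.8 units closer together.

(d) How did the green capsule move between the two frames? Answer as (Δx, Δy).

(0.1, 1.0)

From the two frames, the green capsule sits at roughly (10.5, 3.8) before and (10.6, 4.8) after.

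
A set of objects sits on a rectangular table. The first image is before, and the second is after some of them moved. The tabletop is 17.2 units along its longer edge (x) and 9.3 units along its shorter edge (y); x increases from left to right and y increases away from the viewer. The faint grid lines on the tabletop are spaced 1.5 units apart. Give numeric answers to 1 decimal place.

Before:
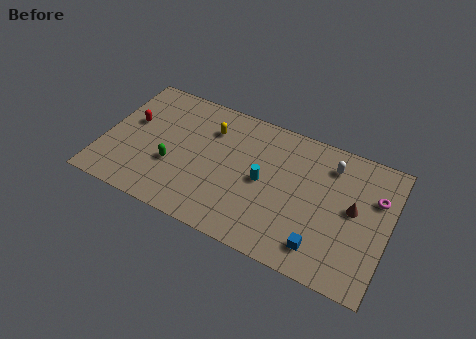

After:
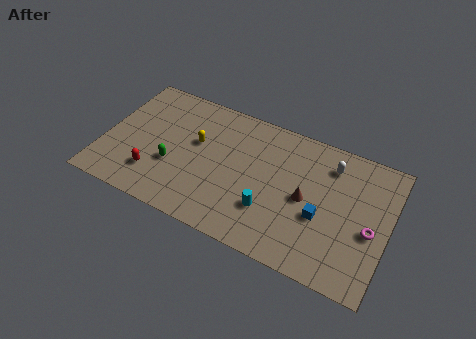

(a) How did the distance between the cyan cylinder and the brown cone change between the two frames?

-2.8

Before: roughly 5.4 units apart; after: 2.6. That's 2.8 units closer together.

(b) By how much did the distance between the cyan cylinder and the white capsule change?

+0.9

The distance was about 4.7 in the first image and 5.6 in the second, so they moved 0.9 units further apart.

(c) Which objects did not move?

the green capsule and the white capsule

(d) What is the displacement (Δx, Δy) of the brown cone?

(-2.8, -0.5)

From the two frames, the brown cone sits at roughly (15.1, 5.0) before and (12.3, 4.5) after.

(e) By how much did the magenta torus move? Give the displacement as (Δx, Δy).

(-0.1, -2.3)

The magenta torus was at about (16.3, 6.3) and moved to about (16.2, 4.0).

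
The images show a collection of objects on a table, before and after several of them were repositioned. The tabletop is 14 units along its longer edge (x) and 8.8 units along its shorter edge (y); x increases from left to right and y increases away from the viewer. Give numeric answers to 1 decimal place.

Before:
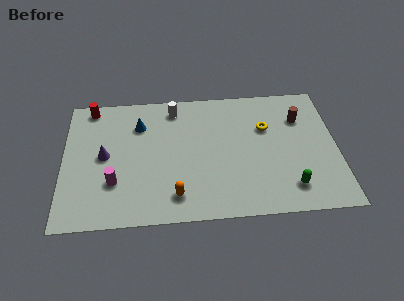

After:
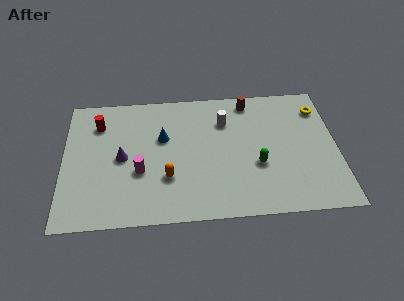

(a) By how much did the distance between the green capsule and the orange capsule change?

-1.2

They were about 5.8 units apart before and 4.6 after — 1.2 units closer together.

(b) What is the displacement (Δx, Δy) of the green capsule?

(-1.6, 1.6)

The green capsule started near (11.5, 1.7) and ended near (9.9, 3.3).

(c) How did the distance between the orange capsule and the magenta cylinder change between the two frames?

-1.8

Before: roughly 3.3 units apart; after: 1.5. That's 1.8 units closer together.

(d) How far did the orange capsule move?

1.3

The orange capsule was near (5.7, 1.6) before and (5.3, 2.8) after, so it travelled √(0.4² + 1.2²) ≈ 1.3 units.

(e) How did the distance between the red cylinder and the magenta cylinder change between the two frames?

-1.3

They were about 5.3 units apart before and 4.0 after — 1.3 units closer together.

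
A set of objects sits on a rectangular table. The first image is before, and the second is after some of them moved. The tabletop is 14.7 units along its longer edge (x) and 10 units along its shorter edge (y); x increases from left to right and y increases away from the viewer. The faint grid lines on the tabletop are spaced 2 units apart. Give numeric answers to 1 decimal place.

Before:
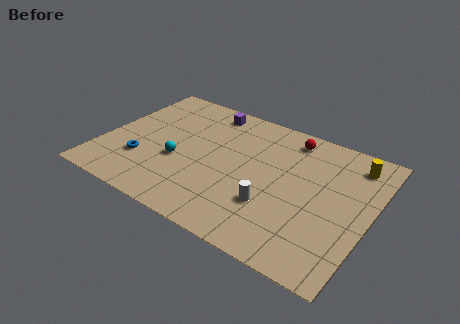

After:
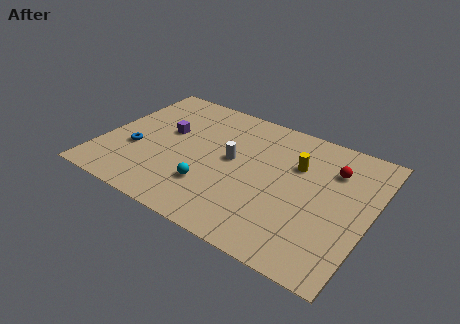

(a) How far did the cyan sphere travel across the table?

2.3

From (4.3, 3.9) to (6.3, 2.8), the cyan sphere covered √(2.0² + 1.1²) ≈ 2.3 units.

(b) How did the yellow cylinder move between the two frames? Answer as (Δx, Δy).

(-2.9, -1.6)

The yellow cylinder was at about (13.4, 8.3) and moved to about (10.5, 6.7).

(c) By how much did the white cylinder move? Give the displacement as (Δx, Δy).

(-2.6, 2.3)

From the two frames, the white cylinder sits at roughly (9.7, 3.1) before and (7.1, 5.4) after.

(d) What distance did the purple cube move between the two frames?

3.3

The purple cube moved from about (5.1, 8.7) to (3.3, 5.9), a distance of √(1.8² + 2.8²) ≈ 3.3.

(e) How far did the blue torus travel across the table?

0.9

The blue torus was near (2.4, 3.0) before and (1.9, 3.7) after, so it travelled √(0.5² + 0.7²) ≈ 0.9 units.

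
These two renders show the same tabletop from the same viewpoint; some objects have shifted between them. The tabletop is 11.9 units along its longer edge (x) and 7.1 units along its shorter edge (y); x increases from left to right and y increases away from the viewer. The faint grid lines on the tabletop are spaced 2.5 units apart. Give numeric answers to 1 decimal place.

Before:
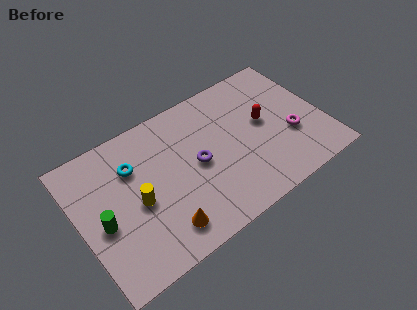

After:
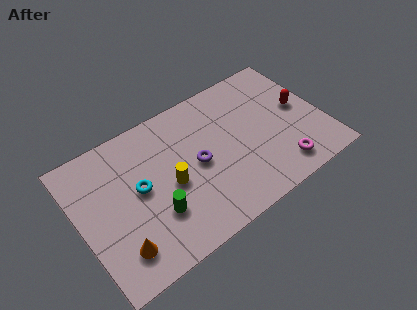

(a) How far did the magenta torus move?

1.6

The magenta torus was near (10.2, 2.6) before and (9.4, 1.2) after, so it travelled √(0.8² + 1.4²) ≈ 1.6 units.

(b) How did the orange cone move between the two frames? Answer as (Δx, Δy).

(-2.1, 0.2)

The orange cone started near (3.6, 1.3) and ended near (1.5, 1.5).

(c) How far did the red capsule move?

1.8

The red capsule was near (9.1, 3.9) before and (10.9, 3.8) after, so it travelled √(1.8² + 0.1²) ≈ 1.8 units.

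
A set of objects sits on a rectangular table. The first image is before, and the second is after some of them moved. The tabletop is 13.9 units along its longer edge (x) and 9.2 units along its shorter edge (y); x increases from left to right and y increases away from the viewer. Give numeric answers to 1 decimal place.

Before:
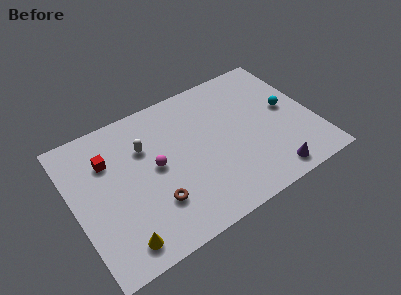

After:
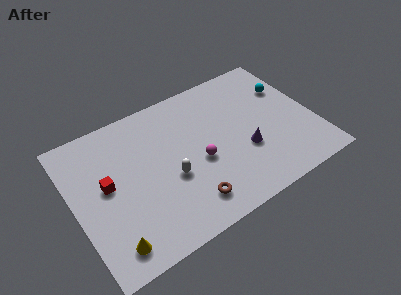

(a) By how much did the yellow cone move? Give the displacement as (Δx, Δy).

(-0.5, 0.1)

The yellow cone started near (2.1, 1.3) and ended near (1.6, 1.4).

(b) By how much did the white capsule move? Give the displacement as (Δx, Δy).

(1.1, -2.6)

The white capsule was at about (4.3, 6.3) and moved to about (5.4, 3.7).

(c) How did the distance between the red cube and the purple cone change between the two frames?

-2.2

Before: roughly 10.2 units apart; after: 8.0. That's 2.2 units closer together.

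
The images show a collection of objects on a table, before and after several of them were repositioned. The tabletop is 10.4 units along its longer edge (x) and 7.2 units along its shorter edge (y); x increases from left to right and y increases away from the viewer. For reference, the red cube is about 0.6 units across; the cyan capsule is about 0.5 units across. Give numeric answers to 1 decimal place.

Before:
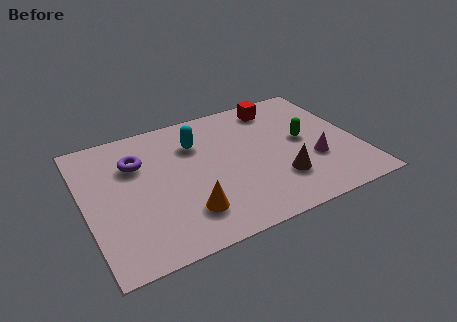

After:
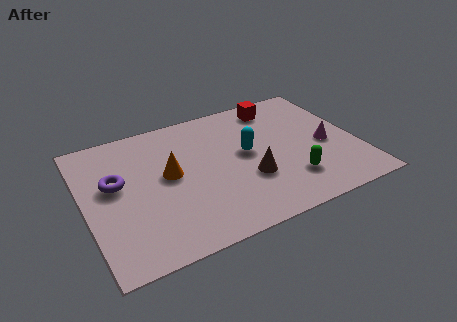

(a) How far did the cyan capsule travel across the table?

2.2

The cyan capsule was near (4.4, 5.2) before and (6.2, 3.9) after, so it travelled √(1.8² + 1.3²) ≈ 2.2 units.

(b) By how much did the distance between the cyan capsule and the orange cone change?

-0.6

Before: roughly 3.6 units apart; after: 3.0. That's 0.6 units closer together.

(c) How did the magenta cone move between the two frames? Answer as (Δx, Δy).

(0.6, 0.7)

The magenta cone started near (8.6, 2.5) and ended near (9.2, 3.2).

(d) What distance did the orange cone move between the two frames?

2.2

The orange cone was near (3.6, 1.7) before and (3.2, 3.9) after, so it travelled √(0.4² + 2.2²) ≈ 2.2 units.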